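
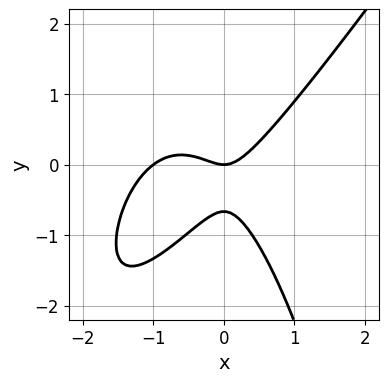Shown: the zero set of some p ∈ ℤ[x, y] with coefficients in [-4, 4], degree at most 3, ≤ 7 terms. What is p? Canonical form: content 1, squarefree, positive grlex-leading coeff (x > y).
3*x^3 - 2*x^2*y + 3*x^2 - 3*y^2 - 2*y

Degree: the shape is more complex than any degree-2 curve, so deg p = 3.
Against the integer gridlines: one y-axis crossing is at y = 0; among the integer gridlines, it crosses the x-axis at x ∈ {-1, 0}.
The integer polynomial consistent with all of this is the stated p.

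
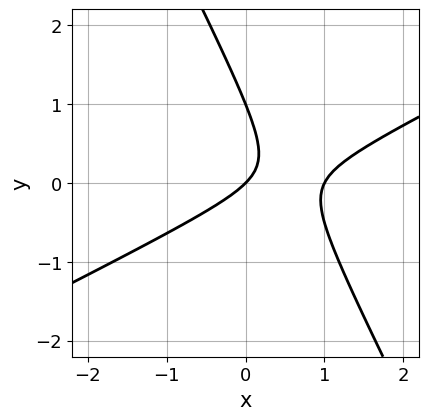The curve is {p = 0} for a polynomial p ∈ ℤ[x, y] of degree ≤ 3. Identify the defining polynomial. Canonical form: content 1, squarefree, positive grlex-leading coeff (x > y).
2*x^2 - 3*x*y - 2*y^2 - 2*x + 2*y

1. The degree is 2 — the shape is more complex than any degree-1 curve.
2. Against the integer gridlines: among the integer gridlines, it crosses the x-axis at x ∈ {0, 1}; the y-axis gridline crossings are at y ∈ {0, 1}.
3. Matching integer coefficients to the picture gives p.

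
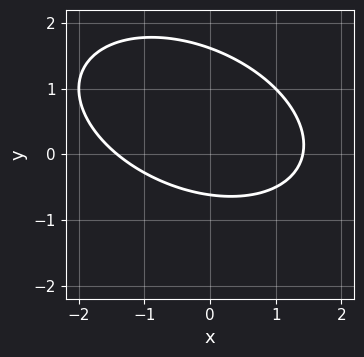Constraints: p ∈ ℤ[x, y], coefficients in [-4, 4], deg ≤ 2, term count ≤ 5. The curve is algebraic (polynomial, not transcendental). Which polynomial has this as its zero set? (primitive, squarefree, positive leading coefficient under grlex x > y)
The degree is 2 — no degree-1 curve has this shape.
Solving for integer coefficients yields p as stated.

x^2 + x*y + 2*y^2 - 2*y - 2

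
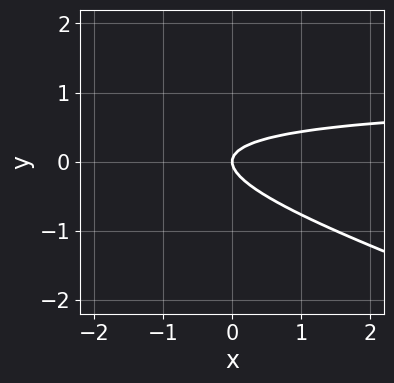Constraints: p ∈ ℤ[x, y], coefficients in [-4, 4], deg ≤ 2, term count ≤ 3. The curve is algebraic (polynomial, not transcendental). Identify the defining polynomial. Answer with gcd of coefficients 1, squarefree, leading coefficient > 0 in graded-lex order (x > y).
x*y + 3*y^2 - x

(a) Degree: no degree-1 curve has this shape, so deg p = 2.
(b) Reading off the gridlines: it crosses the y-axis at the gridline y = 0; it crosses the x-axis at the gridline x = 0.
(c) Solving for integer coefficients yields p as stated.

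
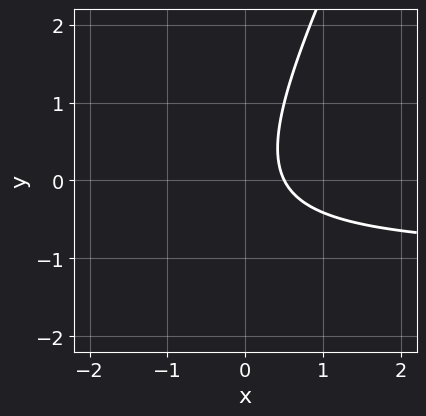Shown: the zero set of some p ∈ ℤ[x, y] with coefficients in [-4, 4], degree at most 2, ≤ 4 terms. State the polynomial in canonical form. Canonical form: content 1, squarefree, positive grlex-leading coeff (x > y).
2*x*y - y^2 + 2*x - 1

(a) The degree is 2 — no degree-1 curve has this shape.
(b) From the visible intercepts: no y-intercept at any integer in the box.
(c) The integer polynomial consistent with all of this is the stated p.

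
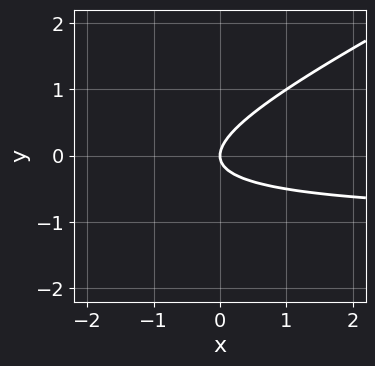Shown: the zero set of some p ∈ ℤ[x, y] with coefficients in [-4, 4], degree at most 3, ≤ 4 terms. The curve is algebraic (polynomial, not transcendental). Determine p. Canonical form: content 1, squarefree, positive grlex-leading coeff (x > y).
The degree is 2 — no degree-1 curve has this shape.
From the axis intercepts and sections: one y-axis crossing is at y = 0; it meets the x-axis at x = 0 (among the integer gridlines).
Assembling these constraints gives the stated polynomial.

x*y - 2*y^2 + x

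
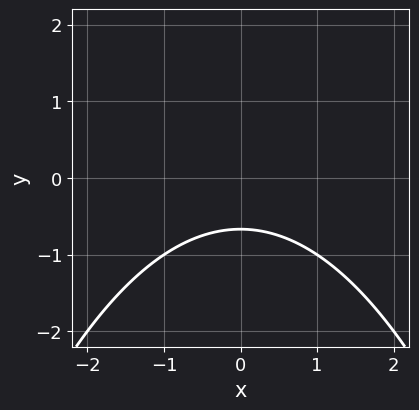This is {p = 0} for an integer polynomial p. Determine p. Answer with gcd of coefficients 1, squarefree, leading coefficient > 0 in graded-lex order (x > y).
x^2 + 3*y + 2

The degree is 2 — a generic line meets the curve in up to 2 points.
Symmetries: it's symmetric under x → −x, forcing even powers of x.
Reading off the gridlines: the curve avoids every integer x-axis point in the box.
Together with the visible shape, these determine p as stated.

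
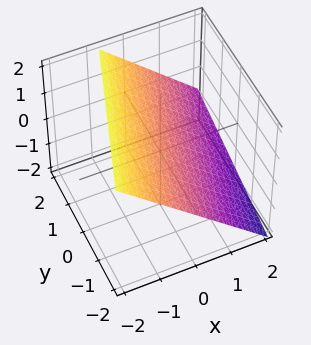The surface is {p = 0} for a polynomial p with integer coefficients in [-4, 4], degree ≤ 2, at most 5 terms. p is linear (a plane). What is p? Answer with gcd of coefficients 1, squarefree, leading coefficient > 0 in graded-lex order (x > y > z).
3*x - y + 3*z - 2

First, degree: every cross-section is a straight line — this is a plane, so deg p = 1.
Then, from the visible intercepts: one y-axis crossing is at y = -2.
Finally, these observations pin down the coefficients.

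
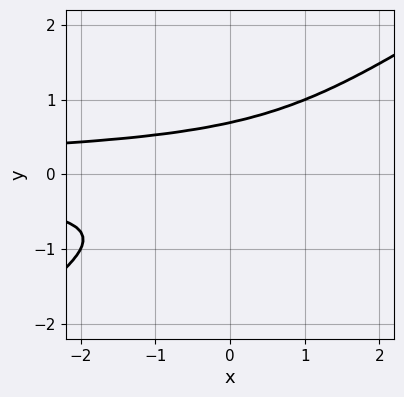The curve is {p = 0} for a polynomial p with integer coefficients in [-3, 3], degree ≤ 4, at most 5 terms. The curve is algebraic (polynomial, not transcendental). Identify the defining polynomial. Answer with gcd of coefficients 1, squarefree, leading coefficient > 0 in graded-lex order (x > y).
2*x*y^2 - 3*y^3 + 1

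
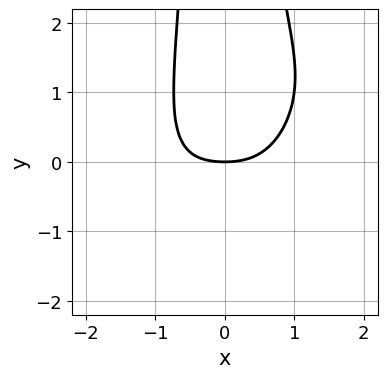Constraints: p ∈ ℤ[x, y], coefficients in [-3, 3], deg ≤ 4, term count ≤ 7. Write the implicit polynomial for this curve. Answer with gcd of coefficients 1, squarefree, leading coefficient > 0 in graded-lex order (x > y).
2*x^4 - 2*x^3*y + 2*x^2*y^2 + x^2 - 3*y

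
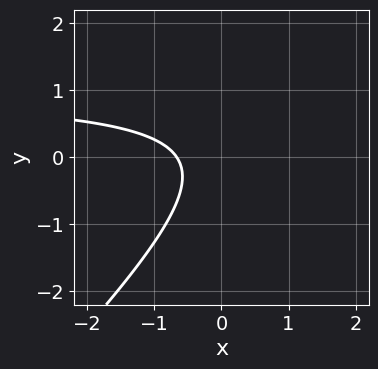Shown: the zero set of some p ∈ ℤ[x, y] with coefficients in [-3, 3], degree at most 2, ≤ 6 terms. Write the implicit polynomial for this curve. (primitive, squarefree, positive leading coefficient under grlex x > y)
3*x*y - 3*y^2 - 3*x - 2

1. deg p = 2.
2. Checking where it meets the axes: no y-intercept at any integer in the box.
3. Solving for integer coefficients yields p as stated.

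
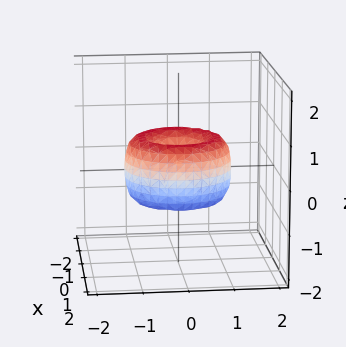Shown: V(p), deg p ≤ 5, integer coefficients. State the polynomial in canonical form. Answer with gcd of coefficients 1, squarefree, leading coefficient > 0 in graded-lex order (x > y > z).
2*x^4 + 4*x^2*y^2 + 2*y^4 - 3*x^2 - 3*y^2 + 2*z^2

(a) The degree is 4 — a generic line meets the surface in up to 4 points.
(b) Symmetry: the surface is invariant under rotation about z: p = q(x² + y², z).
(c) Against the integer gridlines: a circular section at z = 0 has radius between 1 and 2; it meets the x-axis at x = 0 (among the integer gridlines).
(d) Solving for integer coefficients yields p as stated.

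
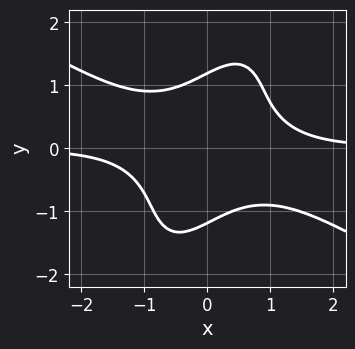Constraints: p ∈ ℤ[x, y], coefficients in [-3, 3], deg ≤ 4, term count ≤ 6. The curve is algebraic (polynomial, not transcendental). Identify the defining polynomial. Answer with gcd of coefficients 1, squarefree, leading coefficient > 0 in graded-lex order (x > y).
1. deg p = 4.
2. Reading off the gridlines: it misses every integer gridline on the x-axis.
3. The integer polynomial consistent with all of this is the stated p.

2*x^3*y + 2*x^2*y^2 - 2*x*y^3 + y^4 - 2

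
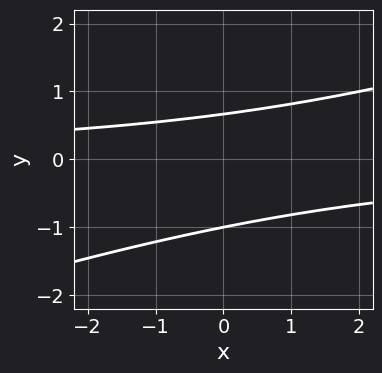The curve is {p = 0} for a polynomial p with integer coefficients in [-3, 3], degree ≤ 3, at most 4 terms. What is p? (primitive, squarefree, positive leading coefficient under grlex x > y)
First, degree: a generic line meets the curve in up to 2 points, so deg p = 2.
Then, observable constraints: no x-intercept at any integer in the box; it meets the y-axis at y = -1 (among the integer gridlines).
Finally, matching integer coefficients to the picture gives p.

x*y - 3*y^2 - y + 2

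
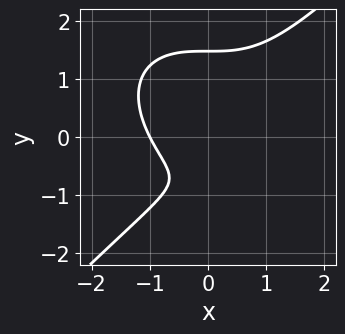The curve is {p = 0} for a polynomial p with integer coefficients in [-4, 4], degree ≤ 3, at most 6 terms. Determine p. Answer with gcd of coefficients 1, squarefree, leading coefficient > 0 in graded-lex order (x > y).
2*x^3 - 2*y^3 + 3*y + 2

1. Degree: the shape is more complex than any degree-2 curve, so deg p = 3.
2. Observable constraints: it crosses the x-axis at the gridline x = -1.
3. Together with the visible shape, these determine p as stated.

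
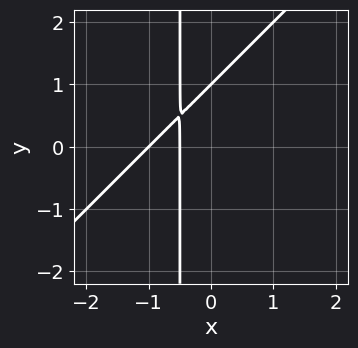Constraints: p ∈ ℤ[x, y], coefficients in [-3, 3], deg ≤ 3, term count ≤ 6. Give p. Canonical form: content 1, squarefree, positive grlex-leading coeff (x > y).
1. deg p = 2. A generic line meets the curve in up to 2 points.
2. Checking where it meets the axes: it crosses the x-axis at the gridline x = -1; one y-axis crossing is at y = 1.
3. The integer polynomial consistent with all of this is the stated p.

2*x^2 - 2*x*y + 3*x - y + 1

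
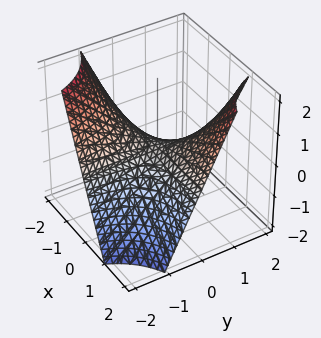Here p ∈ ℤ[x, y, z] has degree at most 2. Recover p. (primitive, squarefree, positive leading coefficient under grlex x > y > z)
1. deg p = 2.
2. Checking where it meets the axes: the visible x-axis segment lies entirely on the surface; it meets the z-axis at z = 0 (among the integer gridlines).
3. Putting this together gives p.

x*y - z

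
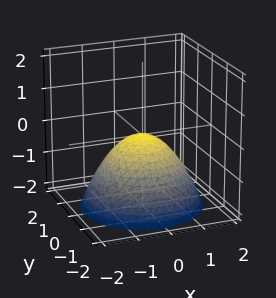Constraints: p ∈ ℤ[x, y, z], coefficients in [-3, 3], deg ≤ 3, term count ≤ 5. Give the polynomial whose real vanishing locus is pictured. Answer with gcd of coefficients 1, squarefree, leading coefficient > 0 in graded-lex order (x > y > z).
2*x^2 + 2*y^2 + 3*z

(a) Degree: a single bowl opening along one axis; a quadric, so deg p = 2.
(b) Symmetries: rotational symmetry about the z-axis ⇒ p depends on x, y only through x² + y².
(c) From the visible intercepts: a circular section at z = -2 has radius between 1 and 2; it meets the x-axis at x = 0 (among the integer gridlines); it meets the z-axis at z = 0 (among the integer gridlines).
(d) Solving for integer coefficients yields p as stated.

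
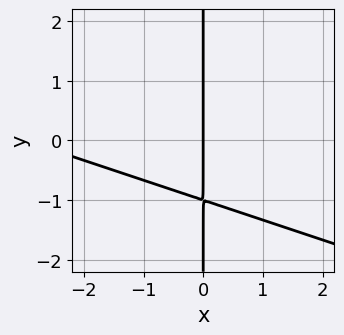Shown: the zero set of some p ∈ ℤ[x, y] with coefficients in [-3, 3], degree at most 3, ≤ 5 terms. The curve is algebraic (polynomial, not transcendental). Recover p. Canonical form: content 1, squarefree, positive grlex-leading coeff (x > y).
The degree is 2 — a generic line meets the curve in up to 2 points.
Reading off the gridlines: one x-axis crossing is at x = 0; the visible y-axis segment lies entirely on the curve.
Fitting integer coefficients to these (and the overall shape) gives p.

x^2 + 3*x*y + 3*x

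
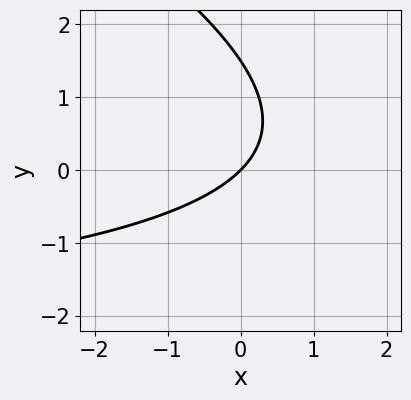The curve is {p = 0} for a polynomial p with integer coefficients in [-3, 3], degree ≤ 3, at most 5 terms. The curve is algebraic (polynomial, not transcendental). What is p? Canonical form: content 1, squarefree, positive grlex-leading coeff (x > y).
x*y + 2*y^2 + 3*x - 3*y

The degree is 2 — the shape is more complex than any degree-1 curve.
From the visible intercepts: it crosses the y-axis at the gridline y = 0; one x-axis crossing is at x = 0.
Solving for integer coefficients yields p as stated.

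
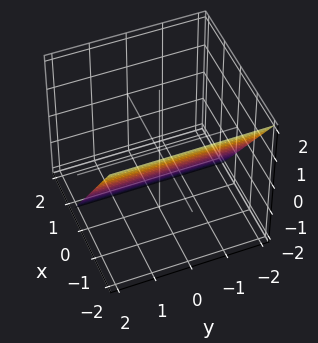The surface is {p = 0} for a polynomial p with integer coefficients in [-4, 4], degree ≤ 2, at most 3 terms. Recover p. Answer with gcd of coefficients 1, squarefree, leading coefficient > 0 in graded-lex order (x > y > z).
3*x + 2*z + 2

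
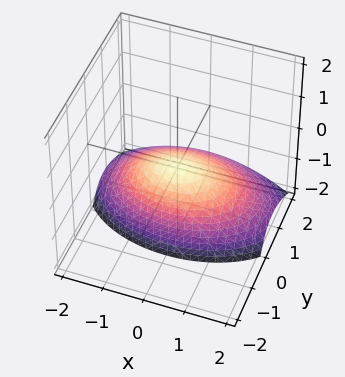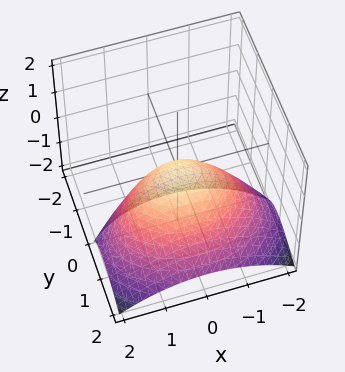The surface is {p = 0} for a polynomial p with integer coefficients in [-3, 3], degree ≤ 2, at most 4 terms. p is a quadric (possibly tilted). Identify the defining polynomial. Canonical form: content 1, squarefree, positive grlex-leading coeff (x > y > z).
x^2 + 2*y^2 + 2*y*z + 2*z

deg p = 2. A generic line meets the surface in up to 2 points.
Checking where it meets the axes: one y-axis crossing is at y = 0; one x-axis crossing is at x = 0; it crosses the z-axis at the gridline z = 0.
Putting this together gives p.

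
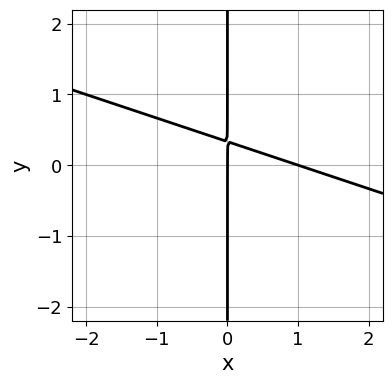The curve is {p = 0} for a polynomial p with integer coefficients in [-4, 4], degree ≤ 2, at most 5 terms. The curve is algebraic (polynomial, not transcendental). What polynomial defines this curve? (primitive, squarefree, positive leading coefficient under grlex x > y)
1. deg p = 2. No degree-1 curve has this shape.
2. Reading off the gridlines: the visible y-axis segment lies entirely on the curve; the x-axis gridline crossings are at x ∈ {0, 1}.
3. Solving for integer coefficients yields p as stated.

x^2 + 3*x*y - x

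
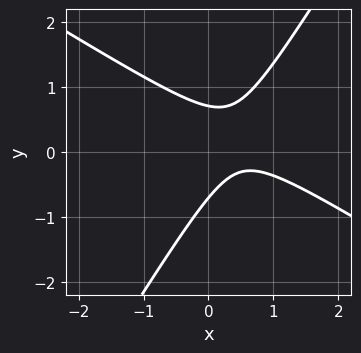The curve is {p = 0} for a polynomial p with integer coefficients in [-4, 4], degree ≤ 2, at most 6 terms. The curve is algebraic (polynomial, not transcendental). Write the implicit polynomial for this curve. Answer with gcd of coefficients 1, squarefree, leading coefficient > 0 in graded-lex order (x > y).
2*x^2 + 2*x*y - 2*y^2 - 2*x + 1

First, degree: no degree-1 curve has this shape, so deg p = 2.
Then, from the visible intercepts: no x-intercept at any integer in the box.
Finally, putting this together gives p.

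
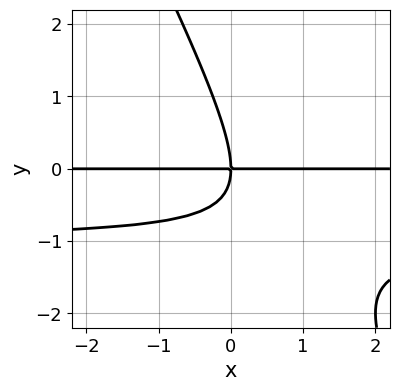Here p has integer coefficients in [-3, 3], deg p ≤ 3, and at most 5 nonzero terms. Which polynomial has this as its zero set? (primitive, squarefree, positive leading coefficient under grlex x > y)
First, degree: a generic line meets the curve in up to 3 points, so deg p = 3.
Then, reading off the gridlines: one y-axis crossing is at y = 0; every point of the x-axis in the box is on the curve.
Finally, together with the visible shape, these determine p as stated.

2*x*y^2 + y^3 + 2*x*y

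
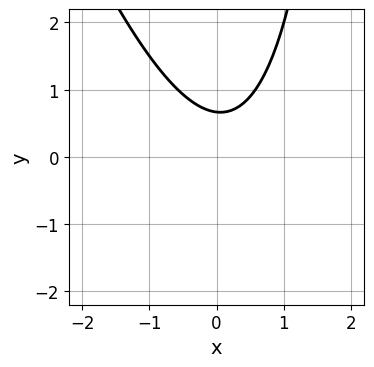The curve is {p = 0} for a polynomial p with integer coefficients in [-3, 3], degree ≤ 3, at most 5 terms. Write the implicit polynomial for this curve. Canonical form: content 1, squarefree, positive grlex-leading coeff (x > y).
3*x^2 + x*y - x - 3*y + 2

First, the degree is 2 — no degree-1 curve has this shape.
Then, from the axis intercepts and sections: no x-intercept at any integer in the box.
Finally, the integer polynomial consistent with all of this is the stated p.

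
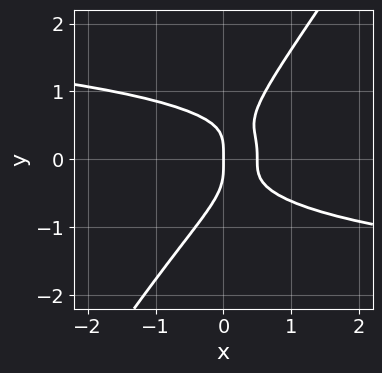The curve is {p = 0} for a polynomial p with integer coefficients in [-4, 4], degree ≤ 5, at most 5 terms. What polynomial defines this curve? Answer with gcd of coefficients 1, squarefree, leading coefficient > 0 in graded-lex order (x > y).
(a) The degree is 4 — a generic line meets the curve in up to 4 points.
(b) Checking where it meets the axes: it crosses the y-axis at the gridline y = 0; it crosses the x-axis at the gridline x = 0.
(c) Solving for integer coefficients yields p as stated.

3*x*y^3 - 2*y^4 + 2*x^2 - x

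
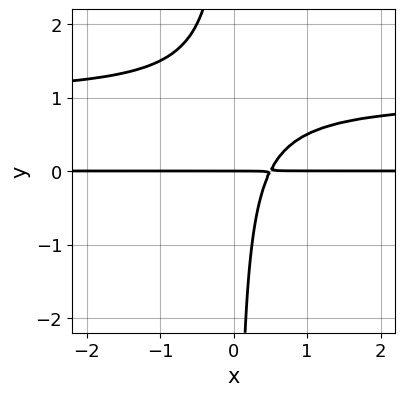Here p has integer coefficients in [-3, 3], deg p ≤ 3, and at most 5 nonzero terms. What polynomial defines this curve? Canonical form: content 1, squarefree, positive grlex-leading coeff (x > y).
2*x*y^2 - 2*x*y + y

Degree: a generic line meets the curve in up to 3 points, so deg p = 3.
Checking where it meets the axes: the visible x-axis segment lies entirely on the curve; it crosses the y-axis at the gridline y = 0.
Assembling these constraints gives the stated polynomial.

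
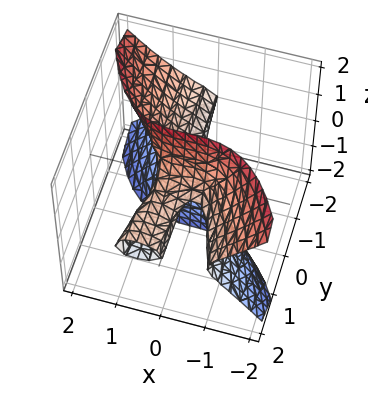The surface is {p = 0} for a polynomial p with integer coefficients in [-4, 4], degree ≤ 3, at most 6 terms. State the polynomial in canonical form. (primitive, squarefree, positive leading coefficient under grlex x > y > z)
2*x^3 + 3*y*z^2 - x*y - z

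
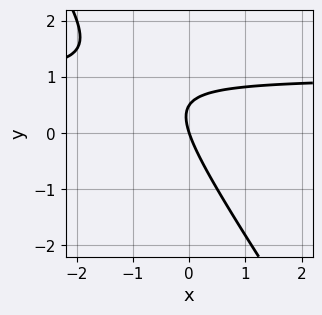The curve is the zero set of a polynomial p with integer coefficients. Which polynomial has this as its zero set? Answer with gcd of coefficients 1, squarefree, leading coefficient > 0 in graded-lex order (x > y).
First, deg p = 2.
Then, reading off the gridlines: it crosses the y-axis at the gridline y = 0; it meets the x-axis at x = 0 (among the integer gridlines).
Finally, putting this together gives p.

3*x*y + 2*y^2 - 3*x - y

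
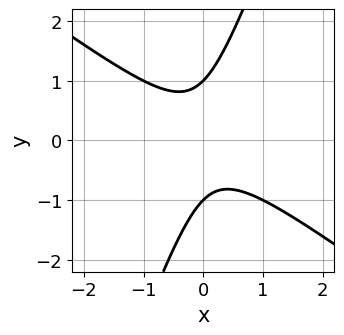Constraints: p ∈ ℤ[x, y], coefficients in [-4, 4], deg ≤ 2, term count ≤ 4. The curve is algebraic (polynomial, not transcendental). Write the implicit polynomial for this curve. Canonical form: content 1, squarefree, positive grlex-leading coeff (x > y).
2*x^2 + 2*x*y - y^2 + 1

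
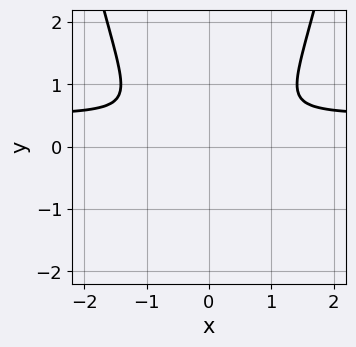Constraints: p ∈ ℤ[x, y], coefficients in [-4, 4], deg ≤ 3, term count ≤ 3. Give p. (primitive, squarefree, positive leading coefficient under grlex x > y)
2*x^2*y - x^2 - 2*y^2

First, deg p = 3. No degree-2 curve has this shape.
Next, symmetries: the x ↦ −x reflection is a symmetry, so x appears only in even powers.
Finally, putting this together gives p.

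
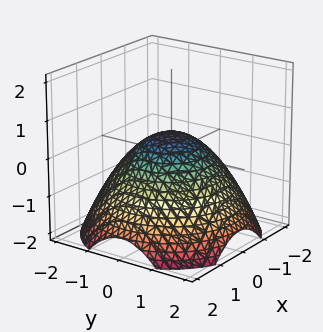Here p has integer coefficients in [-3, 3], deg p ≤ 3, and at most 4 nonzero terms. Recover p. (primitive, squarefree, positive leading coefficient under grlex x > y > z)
1. The degree is 2 — the shape is more complex than any degree-1 surface.
2. Symmetries: rotational symmetry about the z-axis ⇒ p depends on x, y only through x² + y².
3. Checking where it meets the axes: a circular section at z = -1 has radius between 1 and 2; the x-axis gridline crossings are at x ∈ {-1, 1}.
4. Solving for integer coefficients yields p as stated.

x^2 + y^2 + 2*z - 1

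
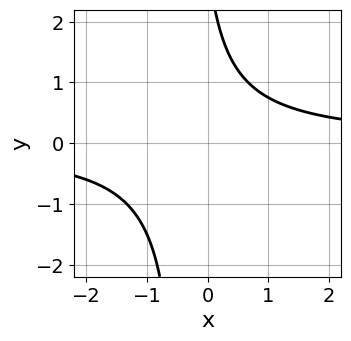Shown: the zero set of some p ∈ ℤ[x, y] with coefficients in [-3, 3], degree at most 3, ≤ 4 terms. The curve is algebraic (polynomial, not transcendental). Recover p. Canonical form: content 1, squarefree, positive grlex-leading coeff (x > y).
3*x*y + y - 3

deg p = 2. No degree-1 curve has this shape.
Observable constraints: no y-intercept at any integer in the box; the curve avoids every integer x-axis point in the box.
The integer polynomial consistent with all of this is the stated p.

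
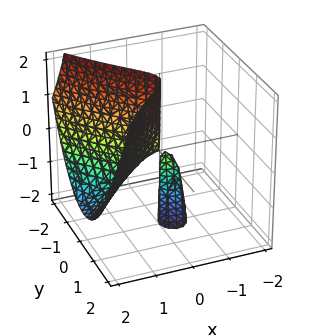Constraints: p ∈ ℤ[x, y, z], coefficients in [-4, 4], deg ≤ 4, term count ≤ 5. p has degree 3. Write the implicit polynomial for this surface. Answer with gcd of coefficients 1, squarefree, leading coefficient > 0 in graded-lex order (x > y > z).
x^3 + x^2*z + x*z - 3*y^2

(a) The picture has 2 separate pieces.
(b) deg p = 3.
(c) Against the integer gridlines: it crosses the x-axis at the gridline x = 0; it meets the y-axis at y = 0 (among the integer gridlines); every point of the z-axis in the box is on the surface.
(d) Matching integer coefficients to the picture gives p.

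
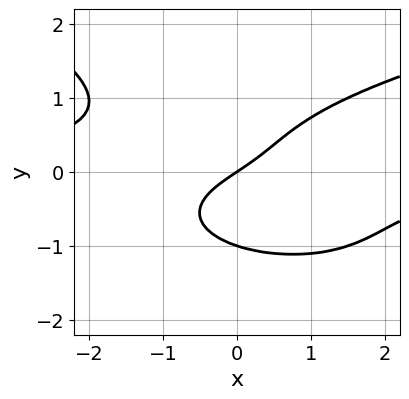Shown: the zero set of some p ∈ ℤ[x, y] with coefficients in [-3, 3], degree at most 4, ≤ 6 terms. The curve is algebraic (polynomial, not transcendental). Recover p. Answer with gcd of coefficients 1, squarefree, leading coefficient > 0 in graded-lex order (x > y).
First, deg p = 4.
Then, from the visible intercepts: among the integer gridlines, it crosses the y-axis at y ∈ {-1, 0}; one x-axis crossing is at x = 0.
Finally, matching integer coefficients to the picture gives p.

x*y^3 + 3*y^4 - 2*x^2*y - 2*x + 3*y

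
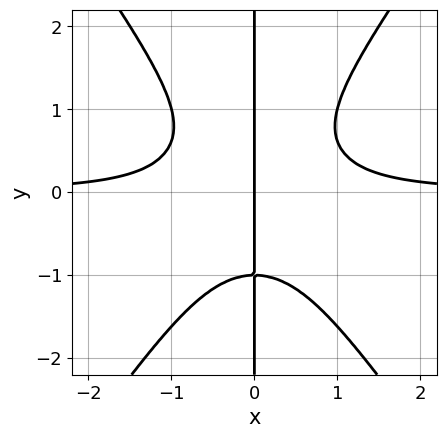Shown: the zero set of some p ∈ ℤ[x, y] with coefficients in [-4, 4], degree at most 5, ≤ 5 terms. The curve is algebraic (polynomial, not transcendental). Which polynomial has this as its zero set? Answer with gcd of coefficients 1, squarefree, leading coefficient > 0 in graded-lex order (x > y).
First, deg p = 4. The shape is more complex than any degree-3 curve.
Next, checking where it meets the axes: the visible y-axis segment lies entirely on the curve; one x-axis crossing is at x = 0.
Finally, together with the visible shape, these determine p as stated.

2*x^3*y - x*y^3 - x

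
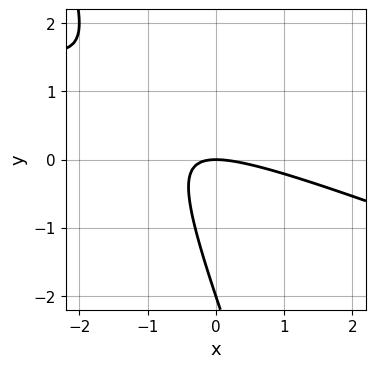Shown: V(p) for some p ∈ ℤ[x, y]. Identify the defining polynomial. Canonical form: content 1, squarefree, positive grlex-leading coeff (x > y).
(a) deg p = 2.
(b) Observable constraints: among the integer gridlines, it crosses the y-axis at y ∈ {-2, 0}; one x-axis crossing is at x = 0.
(c) Solving for integer coefficients yields p as stated.

x^2 + 3*x*y + y^2 + 2*y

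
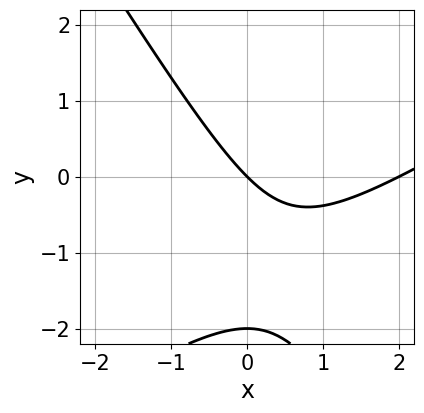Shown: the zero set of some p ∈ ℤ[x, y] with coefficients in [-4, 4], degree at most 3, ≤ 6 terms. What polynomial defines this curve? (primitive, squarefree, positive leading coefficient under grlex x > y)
x^2 - x*y - y^2 - 2*x - 2*y

The degree is 2 — no degree-1 curve has this shape.
Checking where it meets the axes: among the integer gridlines, it crosses the y-axis at y ∈ {-2, 0}; among the integer gridlines, it crosses the x-axis at x ∈ {0, 2}.
Assembling these constraints gives the stated polynomial.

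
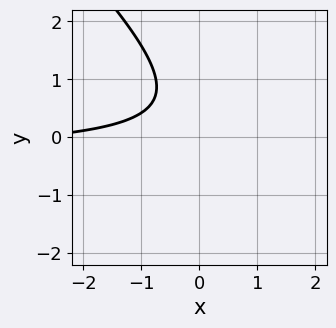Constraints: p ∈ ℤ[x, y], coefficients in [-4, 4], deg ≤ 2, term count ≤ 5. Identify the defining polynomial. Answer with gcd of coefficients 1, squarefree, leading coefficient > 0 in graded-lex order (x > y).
3*x*y + 3*y^2 + x - 3*y + 3

1. deg p = 2.
2. Against the integer gridlines: it misses every integer gridline on the x-axis; no y-intercept at any integer in the box.
3. Putting this together gives p.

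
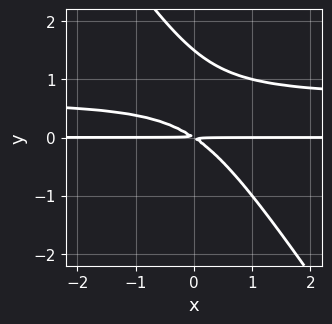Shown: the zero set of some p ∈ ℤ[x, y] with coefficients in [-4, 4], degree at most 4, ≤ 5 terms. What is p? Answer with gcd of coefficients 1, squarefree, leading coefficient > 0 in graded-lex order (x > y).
3*x*y^2 + 2*y^3 - 2*x*y - 3*y^2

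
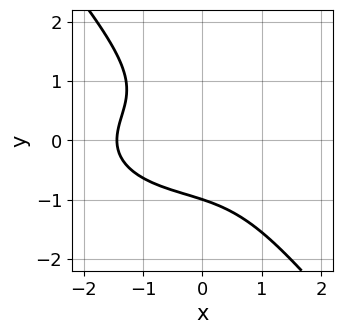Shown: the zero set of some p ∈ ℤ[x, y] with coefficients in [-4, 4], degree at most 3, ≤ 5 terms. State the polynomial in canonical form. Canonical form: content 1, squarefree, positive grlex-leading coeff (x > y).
The degree is 3 — a generic line meets the curve in up to 3 points.
Reading off the gridlines: one y-axis crossing is at y = -1.
Putting this together gives p.

x^3 + 3*x*y^2 + 3*y^3 + 3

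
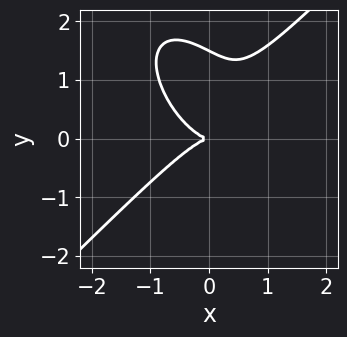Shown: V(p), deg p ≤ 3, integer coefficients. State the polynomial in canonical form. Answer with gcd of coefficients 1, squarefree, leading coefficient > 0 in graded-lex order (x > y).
First, the degree is 3 — no degree-2 curve has this shape.
Then, observable constraints: it crosses the x-axis at the gridline x = 0; it meets the y-axis at y = 0 (among the integer gridlines).
Finally, matching integer coefficients to the picture gives p.

3*x^3 - x*y^2 - 2*y^3 + 3*y^2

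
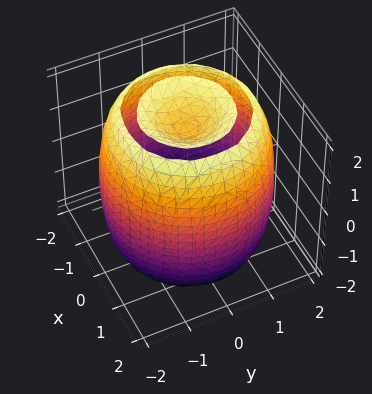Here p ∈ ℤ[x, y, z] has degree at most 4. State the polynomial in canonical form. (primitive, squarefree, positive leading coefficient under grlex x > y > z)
1. I count 2 distinct pieces. Treating them together as one polynomial.
2. deg p = 4. A generic line meets the surface in up to 4 points.
3. Symmetries: rotational symmetry about the z-axis ⇒ p depends on x, y only through x² + y².
4. Against the integer gridlines: a circular section at z = -1 has radius between 1 and 2.
5. These observations pin down the coefficients.

x^4 + 2*x^2*y^2 + y^4 - 3*x^2 - 3*y^2 + z^2 - 2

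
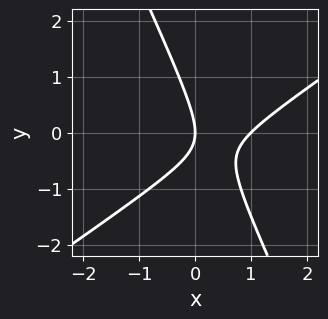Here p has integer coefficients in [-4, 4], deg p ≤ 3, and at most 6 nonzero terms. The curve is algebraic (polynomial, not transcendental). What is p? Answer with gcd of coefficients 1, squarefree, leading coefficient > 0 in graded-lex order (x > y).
The degree is 2 — a generic line meets the curve in up to 2 points.
Against the integer gridlines: the x-axis gridline crossings are at x ∈ {0, 1}; it crosses the y-axis at the gridline y = 0.
Putting this together gives p.

3*x^2 - 3*x*y - 2*y^2 - 3*x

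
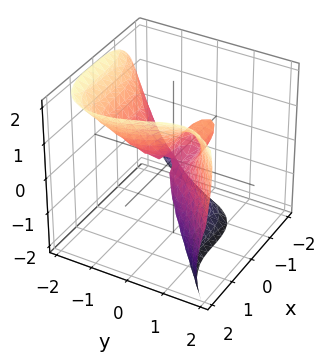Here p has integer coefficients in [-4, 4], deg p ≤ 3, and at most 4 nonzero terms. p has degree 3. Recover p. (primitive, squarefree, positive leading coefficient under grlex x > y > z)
deg p = 3.
Reading off the gridlines: it meets the x-axis at x = 0 (among the integer gridlines); it crosses the y-axis at the gridline y = 0.
Solving for integer coefficients yields p as stated.

2*x^3 - 2*y^3 - z^3 + 3*y*z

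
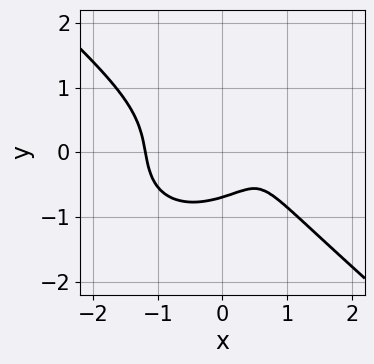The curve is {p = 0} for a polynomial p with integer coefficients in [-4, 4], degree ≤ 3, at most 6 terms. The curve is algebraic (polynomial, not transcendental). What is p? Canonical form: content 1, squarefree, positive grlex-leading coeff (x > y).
1. deg p = 3. No degree-2 curve has this shape.
2. Matching integer coefficients to the picture gives p.

2*x^3 + 3*y^3 - x*y - 2*x + 1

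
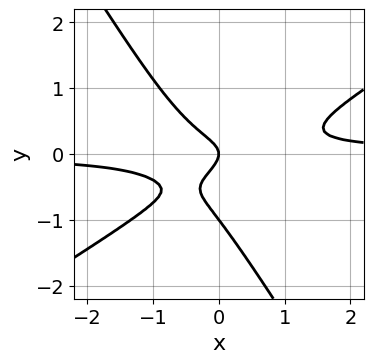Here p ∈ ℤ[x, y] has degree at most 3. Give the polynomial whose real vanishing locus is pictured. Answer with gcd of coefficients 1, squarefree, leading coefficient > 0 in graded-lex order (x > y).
3*x^2*y - 3*x*y^2 - 3*y^3 - 3*y^2 - x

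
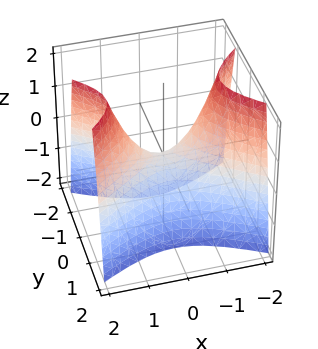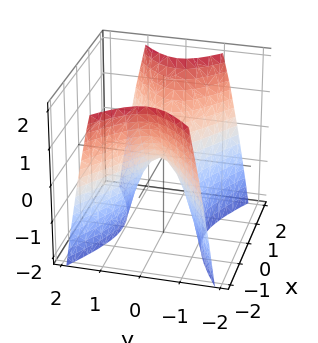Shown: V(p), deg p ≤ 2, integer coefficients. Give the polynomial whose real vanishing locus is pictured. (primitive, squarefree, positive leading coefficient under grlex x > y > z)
Degree: a hyperbolic paraboloid; a quadric, so deg p = 2.
Symmetries: the y ↦ −y reflection is a symmetry, so y appears only in even powers; it's symmetric under x → −x, forcing even powers of x.
Reading off the gridlines: it crosses the y-axis at the gridline y = 0; it meets the z-axis at z = 0 (among the integer gridlines); it crosses the x-axis at the gridline x = 0.
Assembling these constraints gives the stated polynomial.

x^2 - 2*y^2 - z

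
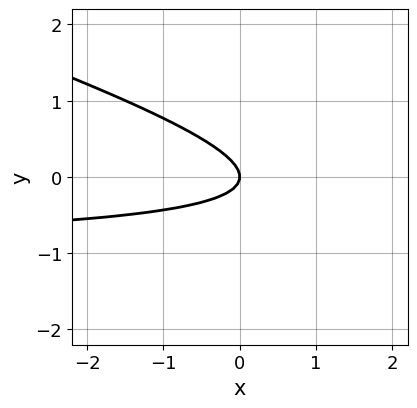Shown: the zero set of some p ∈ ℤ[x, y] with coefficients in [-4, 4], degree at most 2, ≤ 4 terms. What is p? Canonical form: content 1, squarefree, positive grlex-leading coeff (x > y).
First, the degree is 2 — a generic line meets the curve in up to 2 points.
Next, observable constraints: one y-axis crossing is at y = 0; it meets the x-axis at x = 0 (among the integer gridlines).
Finally, the integer polynomial consistent with all of this is the stated p.

x*y + 3*y^2 + x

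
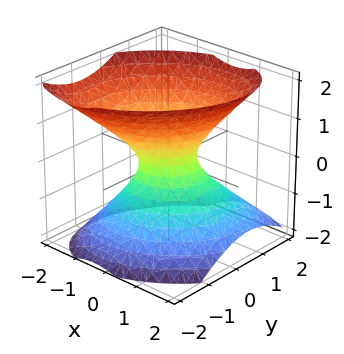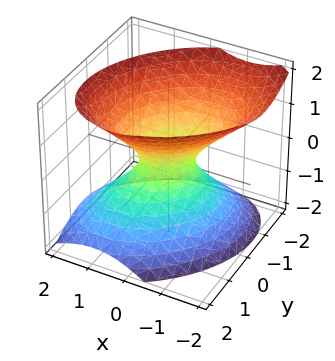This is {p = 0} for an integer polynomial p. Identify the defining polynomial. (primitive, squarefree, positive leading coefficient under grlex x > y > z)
3*x^2 - 2*x*y + x*z + 3*y^2 - 3*z^2 - 1

deg p = 2. No degree-1 surface has this shape.
From the axis intercepts and sections: no z-intercept at any integer in the box.
Assembling these constraints gives the stated polynomial.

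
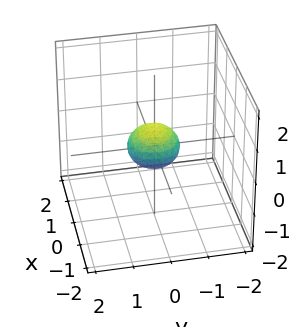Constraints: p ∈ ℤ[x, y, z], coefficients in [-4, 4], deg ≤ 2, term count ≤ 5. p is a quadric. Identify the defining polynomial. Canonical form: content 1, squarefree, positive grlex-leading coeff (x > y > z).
deg p = 2.
Symmetries: the z-axis is an axis of rotation, so x and y enter only as x² + y²; the z ↦ −z reflection is a symmetry, so z appears only in even powers.
Reading off the gridlines: a circular section at z = 0 has radius between 0 and 1.
Fitting integer coefficients to these (and the overall shape) gives p.

2*x^2 + 2*y^2 + 3*z^2 - 1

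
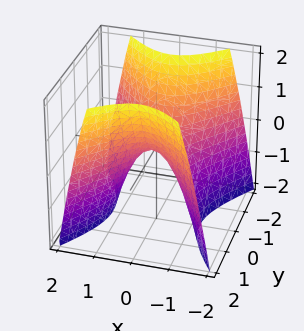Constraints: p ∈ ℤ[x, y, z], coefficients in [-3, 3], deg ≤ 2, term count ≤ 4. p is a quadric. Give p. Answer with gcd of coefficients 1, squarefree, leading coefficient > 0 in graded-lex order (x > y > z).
First, degree: a saddle surface; a quadric, so deg p = 2.
Then, symmetries: mirror symmetry y ↦ −y ⇒ only even powers of y; it's symmetric under x → −x, forcing even powers of x.
Then, checking where it meets the axes: one y-axis crossing is at y = 0; one z-axis crossing is at z = 0.
Finally, matching integer coefficients to the picture gives p.

3*x^2 - 2*y^2 + 2*z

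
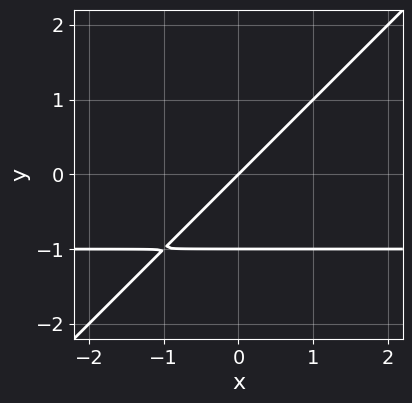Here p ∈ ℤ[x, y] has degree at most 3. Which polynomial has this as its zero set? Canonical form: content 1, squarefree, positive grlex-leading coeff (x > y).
(a) deg p = 2. No degree-1 curve has this shape.
(b) Reading off the gridlines: the y-axis gridline crossings are at y ∈ {-1, 0}; it meets the x-axis at x = 0 (among the integer gridlines).
(c) Matching integer coefficients to the picture gives p.

x*y - y^2 + x - y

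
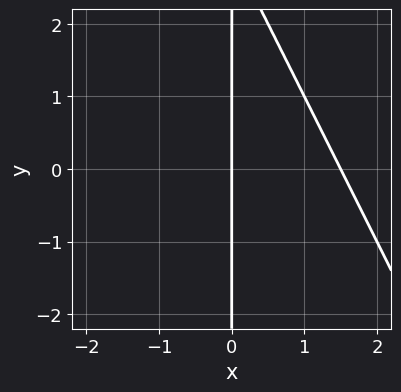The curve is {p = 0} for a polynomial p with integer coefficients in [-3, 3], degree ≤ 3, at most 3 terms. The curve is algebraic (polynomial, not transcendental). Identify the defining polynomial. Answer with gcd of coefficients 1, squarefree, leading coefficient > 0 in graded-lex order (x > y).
(a) deg p = 2. No degree-1 curve has this shape.
(b) From the axis intercepts and sections: one x-axis crossing is at x = 0; every point of the y-axis in the box is on the curve.
(c) Solving for integer coefficients yields p as stated.

2*x^2 + x*y - 3*x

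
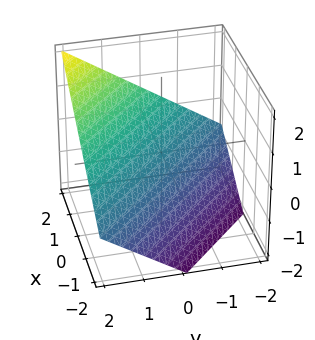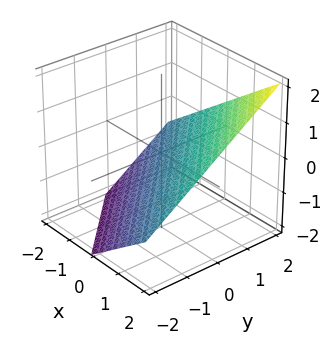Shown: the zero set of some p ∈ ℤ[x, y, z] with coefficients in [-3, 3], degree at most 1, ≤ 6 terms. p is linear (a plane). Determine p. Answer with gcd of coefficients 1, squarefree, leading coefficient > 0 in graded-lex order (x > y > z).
1. The degree is 1 — the surface is flat (a plane).
2. From the axis intercepts and sections: one x-axis crossing is at x = 1; it meets the y-axis at y = 1 (among the integer gridlines).
3. Matching integer coefficients to the picture gives p.

2*x + 2*y - 3*z - 2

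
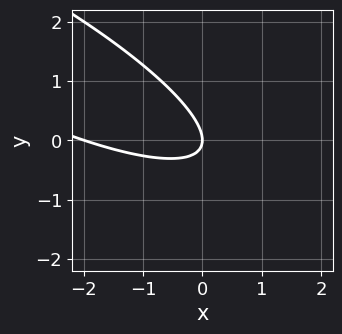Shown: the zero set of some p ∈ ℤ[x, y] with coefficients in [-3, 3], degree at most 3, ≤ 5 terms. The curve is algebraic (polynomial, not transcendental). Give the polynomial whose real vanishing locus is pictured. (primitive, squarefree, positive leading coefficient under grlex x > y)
x^2 + 3*x*y + 3*y^2 + 2*x

First, degree: the shape is more complex than any degree-1 curve, so deg p = 2.
Then, against the integer gridlines: the x-axis gridline crossings are at x ∈ {-2, 0}; it crosses the y-axis at the gridline y = 0.
Finally, putting this together gives p.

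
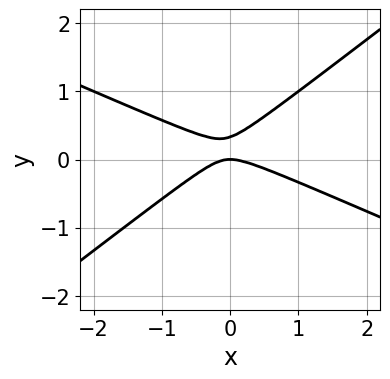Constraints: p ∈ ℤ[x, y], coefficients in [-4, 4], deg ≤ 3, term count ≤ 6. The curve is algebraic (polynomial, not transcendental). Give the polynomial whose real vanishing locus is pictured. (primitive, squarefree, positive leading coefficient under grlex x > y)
First, degree: a generic line meets the curve in up to 2 points, so deg p = 2.
Then, from the axis intercepts and sections: it meets the y-axis at y = 0 (among the integer gridlines); it meets the x-axis at x = 0 (among the integer gridlines).
Finally, fitting integer coefficients to these (and the overall shape) gives p.

x^2 + x*y - 3*y^2 + y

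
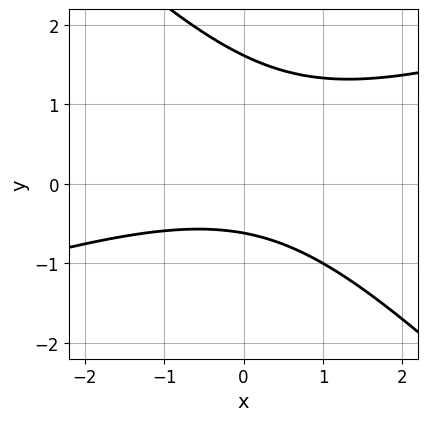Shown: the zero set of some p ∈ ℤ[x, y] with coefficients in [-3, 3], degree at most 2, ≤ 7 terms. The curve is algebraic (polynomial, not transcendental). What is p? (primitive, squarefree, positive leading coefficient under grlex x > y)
Degree: the shape is more complex than any degree-1 curve, so deg p = 2.
From the visible intercepts: the curve avoids every integer x-axis point in the box.
These observations pin down the coefficients.

x^2 - 2*x*y - 3*y^2 + 3*y + 3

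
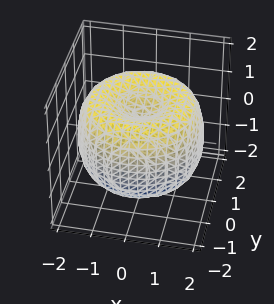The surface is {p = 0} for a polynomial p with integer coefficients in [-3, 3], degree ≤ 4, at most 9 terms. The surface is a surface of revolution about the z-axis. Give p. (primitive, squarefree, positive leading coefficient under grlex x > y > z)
First, the degree is 4 — a generic line meets the surface in up to 4 points.
Next, symmetry: every cross-section ⟂ z is a circle, so x, y appear only via x² + y².
Next, from the axis intercepts and sections: a circular section at z = -1 has radius between 0 and 1.
Finally, these observations pin down the coefficients.

x^4 + 2*x^2*y^2 + y^4 - 3*x^2 - 3*y^2 + 2*z^2 - 1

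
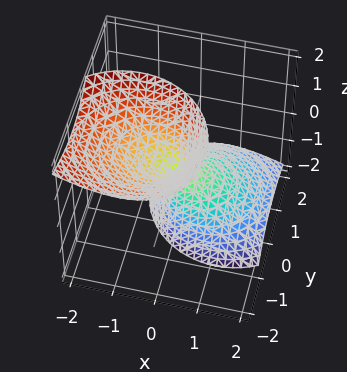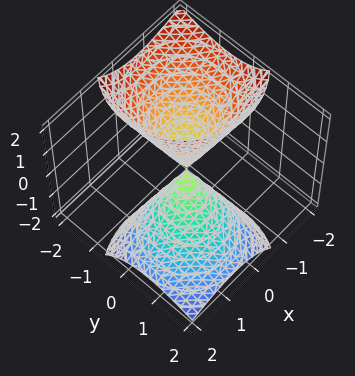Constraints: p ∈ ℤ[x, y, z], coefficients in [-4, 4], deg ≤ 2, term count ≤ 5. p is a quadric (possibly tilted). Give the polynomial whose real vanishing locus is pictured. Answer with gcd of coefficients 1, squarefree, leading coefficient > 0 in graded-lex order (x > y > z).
3*x^2 + 3*x*z + 3*y^2 + 3*y*z - z^2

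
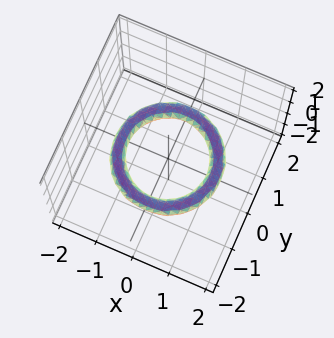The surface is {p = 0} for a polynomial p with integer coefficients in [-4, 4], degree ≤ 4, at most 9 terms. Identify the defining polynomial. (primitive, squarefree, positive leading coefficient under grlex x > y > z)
x^4 + 2*x^2*y^2 + y^4 - 3*x^2 - 3*y^2 + 3*z^2 + 2

First, deg p = 4.
Next, by symmetry, the surface is invariant under rotation about z: p = q(x² + y², z).
Next, against the integer gridlines: it misses every integer gridline on the z-axis; a circular section at z = 0 has radius exactly 1; the y-axis gridline crossings are at y ∈ {-1, 1}.
Finally, matching integer coefficients to the picture gives p.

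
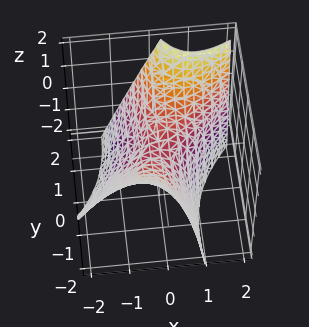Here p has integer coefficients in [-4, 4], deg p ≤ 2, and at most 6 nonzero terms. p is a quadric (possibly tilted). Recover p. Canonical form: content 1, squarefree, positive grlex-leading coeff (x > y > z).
3*x^2 - 3*x*y - x*z - y^2 + 3*z

deg p = 2. The shape is more complex than any degree-1 surface.
Checking where it meets the axes: it crosses the z-axis at the gridline z = 0; it crosses the x-axis at the gridline x = 0; it meets the y-axis at y = 0 (among the integer gridlines).
The integer polynomial consistent with all of this is the stated p.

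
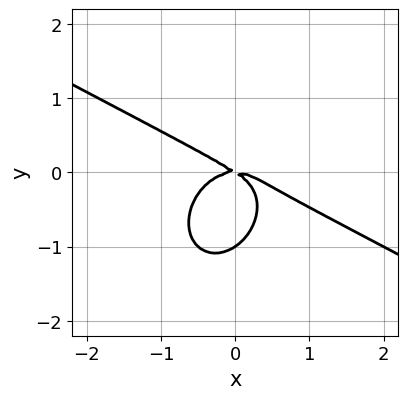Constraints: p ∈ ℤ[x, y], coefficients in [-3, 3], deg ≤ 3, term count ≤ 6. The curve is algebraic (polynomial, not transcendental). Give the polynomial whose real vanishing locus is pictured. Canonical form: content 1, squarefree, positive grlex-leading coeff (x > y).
deg p = 3.
From the axis intercepts and sections: it crosses the x-axis at the gridline x = 0; among the integer gridlines, it crosses the y-axis at y ∈ {-1, 0}.
Fitting integer coefficients to these (and the overall shape) gives p.

2*x^3 + 3*x^2*y + 3*y^3 + 2*x*y + 3*y^2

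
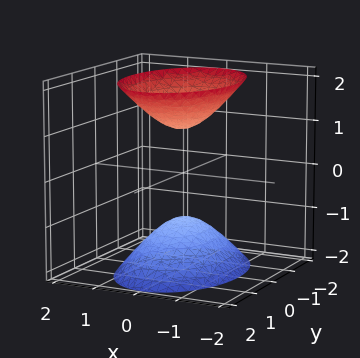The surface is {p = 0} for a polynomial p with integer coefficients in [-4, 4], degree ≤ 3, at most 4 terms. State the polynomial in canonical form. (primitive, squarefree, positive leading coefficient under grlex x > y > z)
(a) I count 2 distinct pieces.
(b) Degree: two sheets facing apart; a quadric, so deg p = 2.
(c) Symmetries: the y ↦ −y reflection is a symmetry, so y appears only in even powers; the x ↦ −x reflection is a symmetry, so x appears only in even powers; the z ↦ −z reflection is a symmetry, so z appears only in even powers.
(d) From the visible intercepts: the z-axis gridline crossings are at z ∈ {-1, 1}; it misses every integer gridline on the x-axis.
(e) Solving for integer coefficients yields p as stated.

2*x^2 + y^2 - z^2 + 1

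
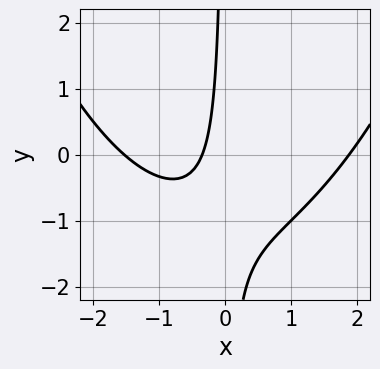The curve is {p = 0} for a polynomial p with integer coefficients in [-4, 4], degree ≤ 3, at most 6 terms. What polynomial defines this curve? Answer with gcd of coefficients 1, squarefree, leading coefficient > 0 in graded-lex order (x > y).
Degree: a generic line meets the curve in up to 3 points, so deg p = 3.
Checking where it meets the axes: no y-intercept at any integer in the box.
These observations pin down the coefficients.

x^3 - 3*x*y - 3*x - 1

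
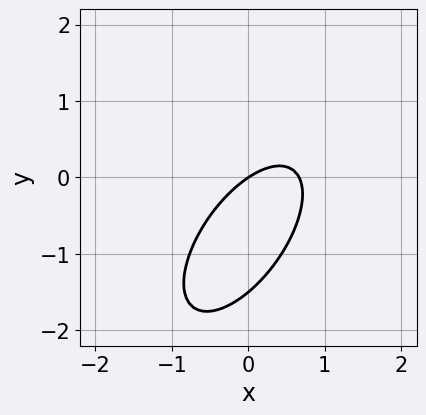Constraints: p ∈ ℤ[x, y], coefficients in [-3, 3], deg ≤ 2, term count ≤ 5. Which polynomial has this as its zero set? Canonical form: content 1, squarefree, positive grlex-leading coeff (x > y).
3*x^2 - 3*x*y + 2*y^2 - 2*x + 3*y

Degree: no degree-1 curve has this shape, so deg p = 2.
Observable constraints: one y-axis crossing is at y = 0; it crosses the x-axis at the gridline x = 0.
Fitting integer coefficients to these (and the overall shape) gives p.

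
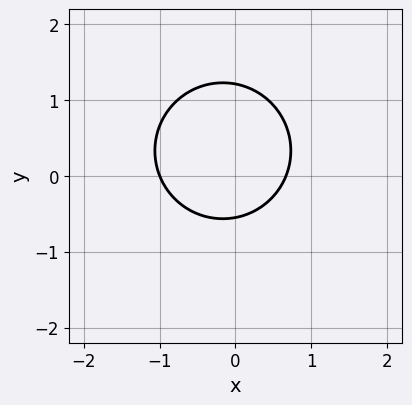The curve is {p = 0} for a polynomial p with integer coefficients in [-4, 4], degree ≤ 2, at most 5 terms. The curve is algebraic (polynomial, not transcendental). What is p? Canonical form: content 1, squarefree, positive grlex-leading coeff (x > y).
1. deg p = 2. No degree-1 curve has this shape.
2. From the axis intercepts and sections: it crosses the x-axis at the gridline x = -1.
3. Matching integer coefficients to the picture gives p.

3*x^2 + 3*y^2 + x - 2*y - 2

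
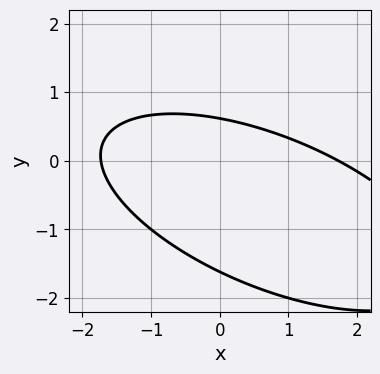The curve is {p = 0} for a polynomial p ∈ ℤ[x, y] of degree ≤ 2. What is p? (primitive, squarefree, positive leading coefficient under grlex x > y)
First, deg p = 2. The shape is more complex than any degree-1 curve.
Finally, the integer polynomial consistent with all of this is the stated p.

x^2 + 2*x*y + 3*y^2 + 3*y - 3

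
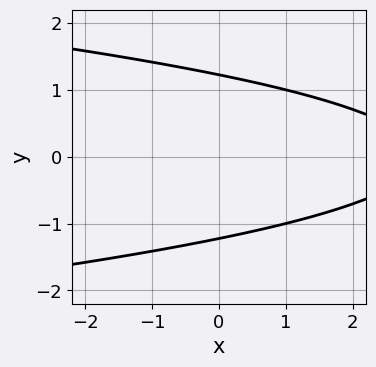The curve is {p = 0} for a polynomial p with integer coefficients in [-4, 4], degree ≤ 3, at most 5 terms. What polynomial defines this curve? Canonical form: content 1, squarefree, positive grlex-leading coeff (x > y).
2*y^2 + x - 3

(a) deg p = 2. No degree-1 curve has this shape.
(b) Symmetries: mirror symmetry y ↦ −y ⇒ only even powers of y.
(c) Reading off the gridlines: the curve avoids every integer x-axis point in the box.
(d) Together with the visible shape, these determine p as stated.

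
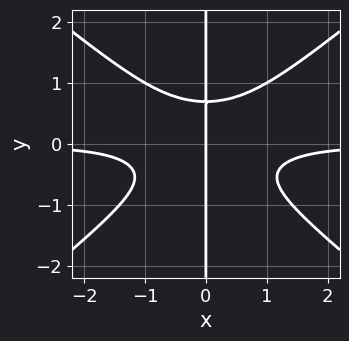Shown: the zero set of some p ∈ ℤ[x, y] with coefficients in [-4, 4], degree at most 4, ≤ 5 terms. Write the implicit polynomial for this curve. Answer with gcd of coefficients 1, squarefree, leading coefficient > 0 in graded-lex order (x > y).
First, the degree is 4 — a generic line meets the curve in up to 4 points.
Then, checking where it meets the axes: one x-axis crossing is at x = 0; every point of the y-axis in the box is on the curve.
Finally, putting this together gives p.

2*x^3*y - 3*x*y^3 + x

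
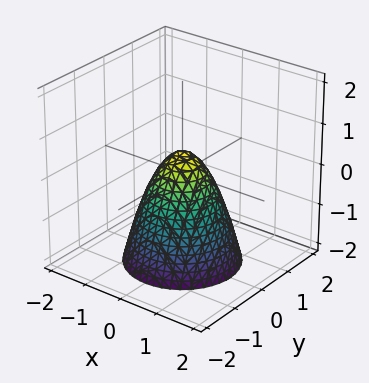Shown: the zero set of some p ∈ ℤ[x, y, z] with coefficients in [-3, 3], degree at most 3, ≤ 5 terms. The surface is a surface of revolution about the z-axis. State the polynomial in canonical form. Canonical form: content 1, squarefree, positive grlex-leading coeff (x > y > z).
deg p = 2. The shape is more complex than any degree-1 surface.
Symmetry: the surface is invariant under rotation about z: p = q(x² + y², z).
Observable constraints: a circular section at z = -1 has radius exactly 1.
Together with the visible shape, these determine p as stated.

3*x^2 + 3*y^2 + 2*z - 1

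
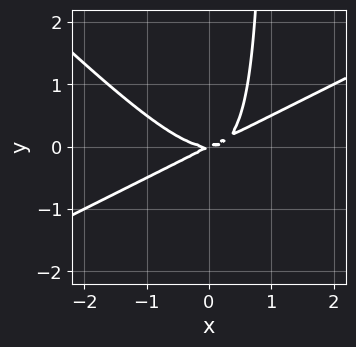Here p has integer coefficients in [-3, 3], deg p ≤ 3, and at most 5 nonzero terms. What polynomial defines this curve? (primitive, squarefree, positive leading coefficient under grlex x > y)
1. The degree is 3 — the shape is more complex than any degree-2 curve.
2. Reading off the gridlines: one y-axis crossing is at y = 0; it crosses the x-axis at the gridline x = 0.
3. Assembling these constraints gives the stated polynomial.

x^3 - x^2*y - 2*x*y^2 - x*y + 2*y^2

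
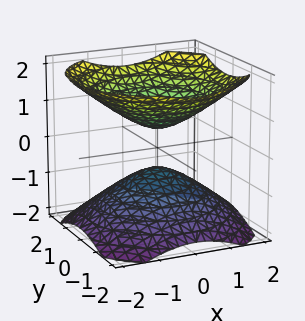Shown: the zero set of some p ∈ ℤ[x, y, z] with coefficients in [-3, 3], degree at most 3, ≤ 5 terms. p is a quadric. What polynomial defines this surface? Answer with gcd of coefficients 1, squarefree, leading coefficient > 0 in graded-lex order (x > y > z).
The picture has 2 separate pieces. Treating them together as one polynomial.
deg p = 2. Two separate bowl-shaped sheets opening away from each other; a quadric.
Symmetries: it's symmetric under z → −z, forcing even powers of z; the surface is invariant under rotation about z: p = q(x² + y², z).
From the visible intercepts: a circular section at z = 1 has radius exactly 1; the surface avoids every integer x-axis point in the box; it misses every integer gridline on the y-axis.
Together with the visible shape, these determine p as stated.

2*x^2 + 2*y^2 - 3*z^2 + 1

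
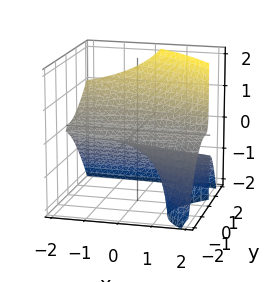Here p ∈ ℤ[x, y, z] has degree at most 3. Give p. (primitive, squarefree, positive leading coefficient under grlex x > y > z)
1. deg p = 3. The shape is more complex than any degree-2 surface.
2. Checking where it meets the axes: every point of the x-axis in the box is on the surface; it meets the z-axis at z = 0 (among the integer gridlines); one y-axis crossing is at y = 0.
3. Assembling these constraints gives the stated polynomial.

x*y*z + x*z^2 + y^3 - 2*z^2 - z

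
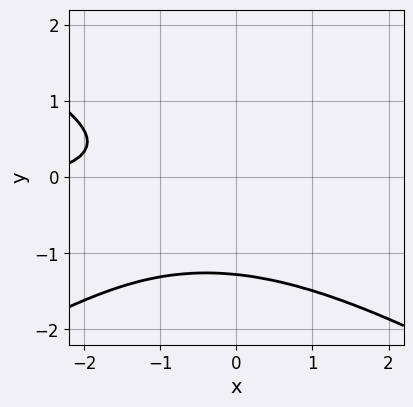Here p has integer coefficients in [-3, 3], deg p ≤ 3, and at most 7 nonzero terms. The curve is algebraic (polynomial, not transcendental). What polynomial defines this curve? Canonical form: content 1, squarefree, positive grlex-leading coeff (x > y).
(a) The degree is 3 — a generic line meets the curve in up to 3 points.
(b) Observable constraints: no x-intercept at any integer in the box.
(c) These observations pin down the coefficients.

x^2*y - 3*y^3 - 2*y^2 - x - 3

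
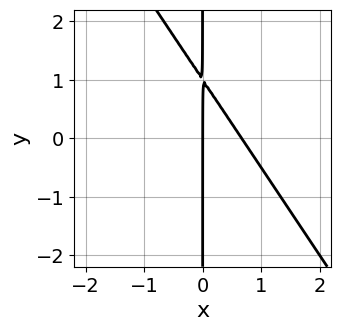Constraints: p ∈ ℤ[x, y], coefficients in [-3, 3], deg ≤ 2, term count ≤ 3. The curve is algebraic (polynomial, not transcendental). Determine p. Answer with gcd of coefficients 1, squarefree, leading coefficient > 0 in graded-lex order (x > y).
3*x^2 + 2*x*y - 2*x

Degree: no degree-1 curve has this shape, so deg p = 2.
From the visible intercepts: one x-axis crossing is at x = 0; every point of the y-axis in the box is on the curve.
Matching integer coefficients to the picture gives p.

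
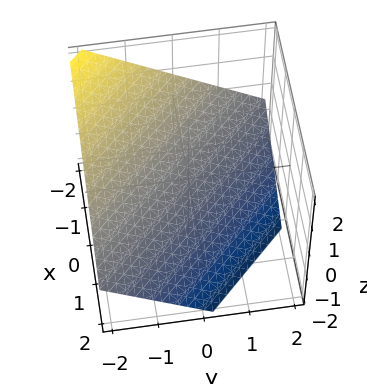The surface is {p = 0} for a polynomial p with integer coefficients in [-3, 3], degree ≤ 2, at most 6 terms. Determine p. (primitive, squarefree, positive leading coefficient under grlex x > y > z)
2*x + 2*y + 3*z + 2

Degree: the surface is flat (a plane), so deg p = 1.
From the visible intercepts: one x-axis crossing is at x = -1; it crosses the y-axis at the gridline y = -1.
The integer polynomial consistent with all of this is the stated p.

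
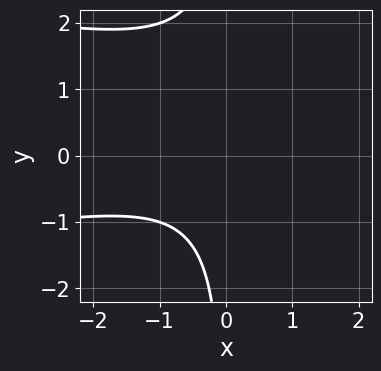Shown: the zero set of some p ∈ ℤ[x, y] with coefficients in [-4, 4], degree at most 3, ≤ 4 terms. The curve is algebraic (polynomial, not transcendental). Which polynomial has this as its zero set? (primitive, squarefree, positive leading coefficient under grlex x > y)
1. Degree: no degree-2 curve has this shape, so deg p = 3.
2. Observable constraints: the curve avoids every integer y-axis point in the box; it misses every integer gridline on the x-axis.
3. Putting this together gives p.

2*x*y^2 + x^2 - 2*x*y + 3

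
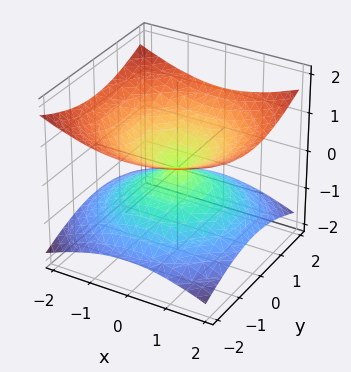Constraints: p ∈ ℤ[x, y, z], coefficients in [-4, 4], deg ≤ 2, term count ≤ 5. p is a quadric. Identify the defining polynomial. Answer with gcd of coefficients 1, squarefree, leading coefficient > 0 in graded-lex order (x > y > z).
x^2 + y^2 - 3*z^2

The degree is 2 — a double cone through the origin; a quadric.
Symmetries: the z ↦ −z reflection is a symmetry, so z appears only in even powers; every cross-section ⟂ z is a circle, so x, y appear only via x² + y².
From the visible intercepts: a circular section at z = 1 has radius between 1 and 2; it crosses the z-axis at the gridline z = 0; it crosses the y-axis at the gridline y = 0.
Matching integer coefficients to the picture gives p.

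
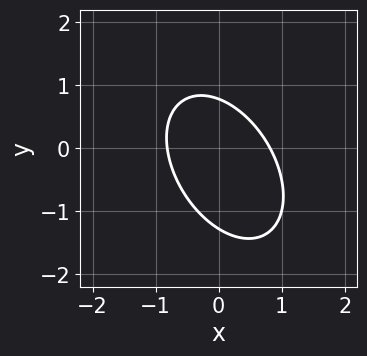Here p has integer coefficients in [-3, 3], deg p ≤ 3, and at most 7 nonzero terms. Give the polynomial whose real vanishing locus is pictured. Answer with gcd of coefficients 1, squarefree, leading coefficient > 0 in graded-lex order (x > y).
3*x^2 + 2*x*y + 2*y^2 + y - 2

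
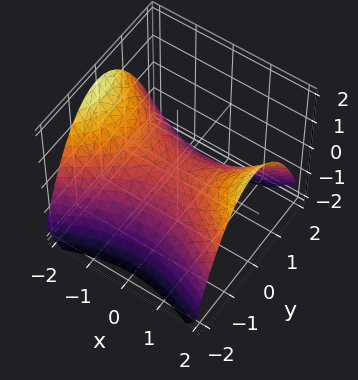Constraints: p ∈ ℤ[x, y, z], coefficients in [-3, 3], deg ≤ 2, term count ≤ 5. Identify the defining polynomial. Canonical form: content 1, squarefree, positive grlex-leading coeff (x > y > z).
x^2 - 2*y^2 - 3*z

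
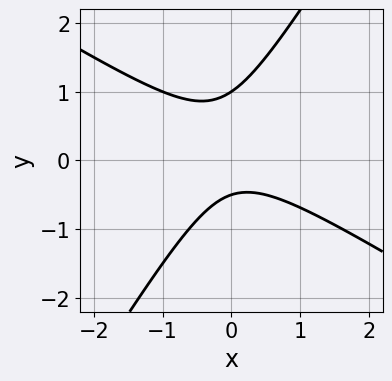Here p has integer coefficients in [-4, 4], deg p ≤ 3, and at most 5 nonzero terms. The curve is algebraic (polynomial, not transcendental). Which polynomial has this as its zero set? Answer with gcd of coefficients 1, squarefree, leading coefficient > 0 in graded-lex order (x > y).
2*x^2 + 2*x*y - 2*y^2 + y + 1

(a) Degree: a generic line meets the curve in up to 2 points, so deg p = 2.
(b) From the visible intercepts: no x-intercept at any integer in the box; it crosses the y-axis at the gridline y = 1.
(c) Together with the visible shape, these determine p as stated.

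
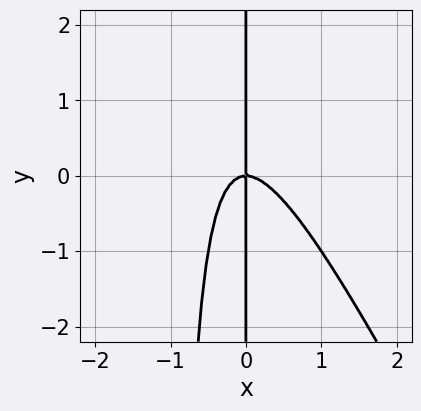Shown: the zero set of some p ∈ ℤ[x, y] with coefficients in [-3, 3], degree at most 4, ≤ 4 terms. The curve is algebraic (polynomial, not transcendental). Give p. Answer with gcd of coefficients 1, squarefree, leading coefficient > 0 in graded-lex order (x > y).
2*x^3 + x^2*y + x*y

Degree: a generic line meets the curve in up to 3 points, so deg p = 3.
Checking where it meets the axes: one x-axis crossing is at x = 0; the visible y-axis segment lies entirely on the curve.
Solving for integer coefficients yields p as stated.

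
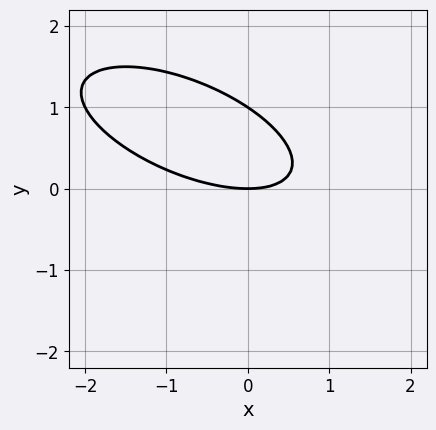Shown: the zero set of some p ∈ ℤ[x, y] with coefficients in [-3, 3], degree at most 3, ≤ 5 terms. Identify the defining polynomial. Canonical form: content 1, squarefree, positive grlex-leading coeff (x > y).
x^2 + 2*x*y + 3*y^2 - 3*y

First, deg p = 2. A generic line meets the curve in up to 2 points.
Next, checking where it meets the axes: it meets the x-axis at x = 0 (among the integer gridlines); the y-axis gridline crossings are at y ∈ {0, 1}.
Finally, assembling these constraints gives the stated polynomial.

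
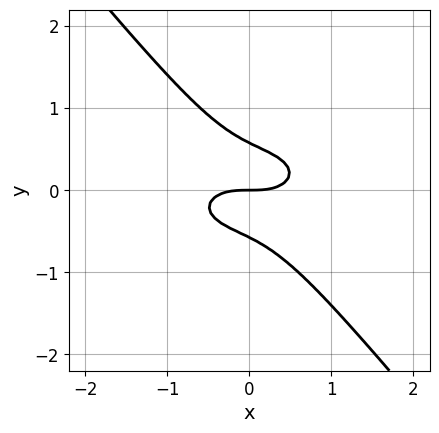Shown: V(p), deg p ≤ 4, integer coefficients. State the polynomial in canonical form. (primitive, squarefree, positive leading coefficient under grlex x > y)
First, deg p = 3. No degree-2 curve has this shape.
Next, from the axis intercepts and sections: one y-axis crossing is at y = 0; it meets the x-axis at x = 0 (among the integer gridlines).
Finally, assembling these constraints gives the stated polynomial.

x^3 + 3*x*y^2 + 3*y^3 - y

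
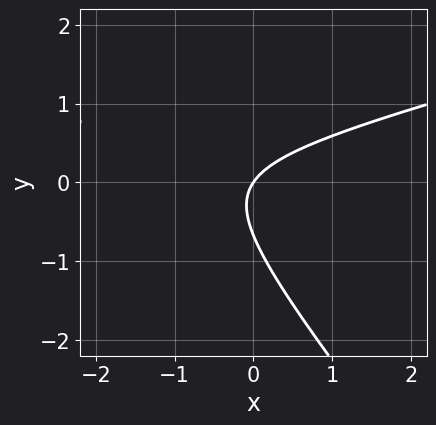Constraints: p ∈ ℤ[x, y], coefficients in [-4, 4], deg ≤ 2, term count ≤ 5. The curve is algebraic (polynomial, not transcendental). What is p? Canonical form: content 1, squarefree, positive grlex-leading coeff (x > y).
x^2 - 3*x*y - 3*y^2 + 3*x - 2*y

(a) Degree: no degree-1 curve has this shape, so deg p = 2.
(b) Against the integer gridlines: it meets the x-axis at x = 0 (among the integer gridlines); it meets the y-axis at y = 0 (among the integer gridlines).
(c) Matching integer coefficients to the picture gives p.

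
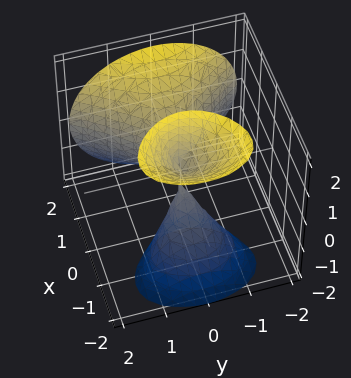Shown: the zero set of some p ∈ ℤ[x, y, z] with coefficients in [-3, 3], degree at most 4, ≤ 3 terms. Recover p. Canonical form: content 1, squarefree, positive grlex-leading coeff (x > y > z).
x^3 - x*z^2 - 2*y^2

1. I count 3 distinct pieces. Treating them together as one polynomial.
2. The degree is 3 — a generic line meets the surface in up to 3 points.
3. From the visible intercepts: it meets the x-axis at x = 0 (among the integer gridlines); every point of the z-axis in the box is on the surface.
4. Together with the visible shape, these determine p as stated.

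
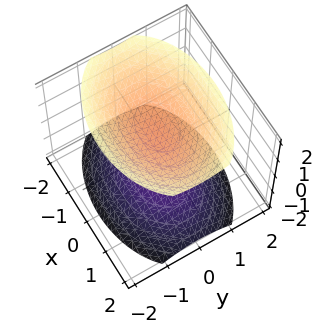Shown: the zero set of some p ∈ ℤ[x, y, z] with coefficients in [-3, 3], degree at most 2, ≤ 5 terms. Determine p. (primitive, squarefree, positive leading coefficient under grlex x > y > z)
x^2 + 2*y^2 - 2*z^2 + 3

I count 2 distinct pieces.
deg p = 2.
Symmetries: the y ↦ −y reflection is a symmetry, so y appears only in even powers; it's symmetric under z → −z, forcing even powers of z; it's symmetric under x → −x, forcing even powers of x.
From the visible intercepts: it misses every integer gridline on the x-axis; no y-intercept at any integer in the box.
Putting this together gives p.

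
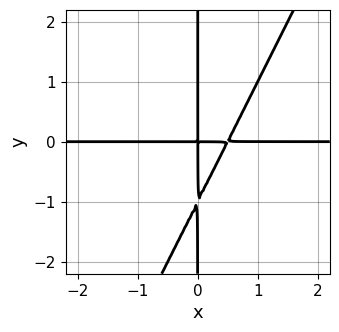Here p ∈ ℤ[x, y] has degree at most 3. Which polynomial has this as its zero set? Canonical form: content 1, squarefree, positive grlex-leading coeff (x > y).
(a) Degree: no degree-2 curve has this shape, so deg p = 3.
(b) From the axis intercepts and sections: every point of the y-axis in the box is on the curve; the visible x-axis segment lies entirely on the curve.
(c) Assembling these constraints gives the stated polynomial.

2*x^2*y - x*y^2 - x*y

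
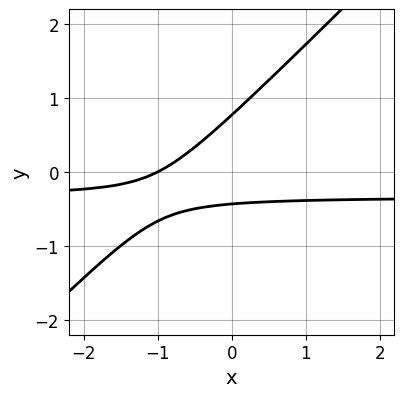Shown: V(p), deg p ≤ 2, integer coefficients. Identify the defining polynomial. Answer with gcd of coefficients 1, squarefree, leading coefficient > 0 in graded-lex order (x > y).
3*x*y - 3*y^2 + x + y + 1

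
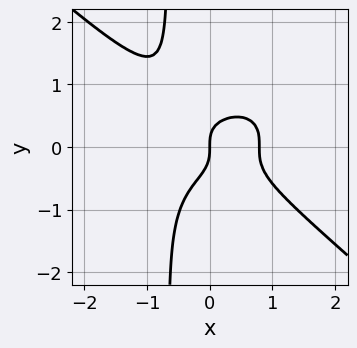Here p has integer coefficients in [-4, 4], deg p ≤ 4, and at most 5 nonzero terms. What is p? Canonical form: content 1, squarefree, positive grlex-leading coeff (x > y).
2*x^4 + 3*x*y^3 + 2*y^3 - x

First, deg p = 4. The shape is more complex than any degree-3 curve.
Next, against the integer gridlines: one x-axis crossing is at x = 0; it crosses the y-axis at the gridline y = 0.
Finally, solving for integer coefficients yields p as stated.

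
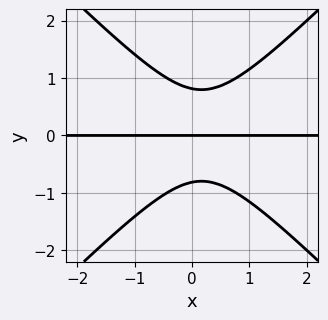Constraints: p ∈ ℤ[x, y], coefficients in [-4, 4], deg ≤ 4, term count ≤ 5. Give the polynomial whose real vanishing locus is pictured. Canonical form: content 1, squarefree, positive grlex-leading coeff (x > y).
3*x^2*y - 3*y^3 - x*y + 2*y

1. The degree is 3 — a generic line meets the curve in up to 3 points.
2. Reading off the gridlines: it meets the y-axis at y = 0 (among the integer gridlines); the visible x-axis segment lies entirely on the curve.
3. Together with the visible shape, these determine p as stated.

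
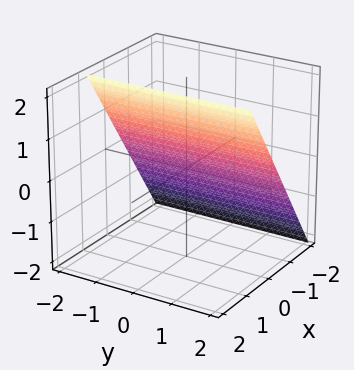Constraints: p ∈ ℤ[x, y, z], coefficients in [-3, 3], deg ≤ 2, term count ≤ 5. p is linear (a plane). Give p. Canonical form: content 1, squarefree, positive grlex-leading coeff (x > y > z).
3*x - 2*z + 2

First, deg p = 1. Every cross-section is a straight line — this is a plane.
Then, from the visible intercepts: it misses every integer gridline on the y-axis; it crosses the z-axis at the gridline z = 1.
Finally, these observations pin down the coefficients.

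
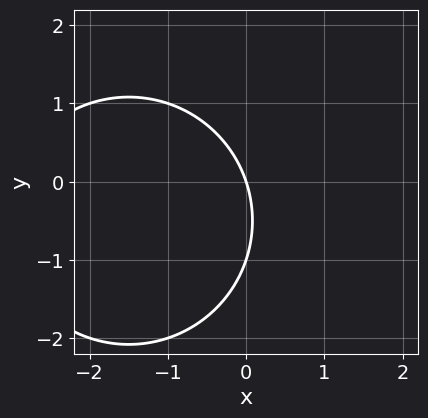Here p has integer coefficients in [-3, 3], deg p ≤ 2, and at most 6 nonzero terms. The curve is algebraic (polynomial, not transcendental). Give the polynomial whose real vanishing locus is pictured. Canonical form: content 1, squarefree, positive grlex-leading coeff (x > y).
x^2 + y^2 + 3*x + y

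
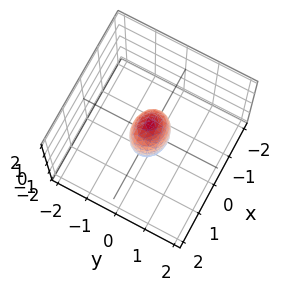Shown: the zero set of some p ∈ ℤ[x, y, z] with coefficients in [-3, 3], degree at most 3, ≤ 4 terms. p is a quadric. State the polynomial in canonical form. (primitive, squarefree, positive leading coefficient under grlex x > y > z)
First, the degree is 2 — bounded and convex; a quadric.
Then, symmetries: the x ↦ −x reflection is a symmetry, so x appears only in even powers; it's symmetric under z → −z, forcing even powers of z; the y ↦ −y reflection is a symmetry, so y appears only in even powers.
Then, from the axis intercepts and sections: the z-axis gridline crossings are at z ∈ {-1, 1}.
Finally, putting this together gives p.

2*x^2 + 3*y^2 + z^2 - 1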